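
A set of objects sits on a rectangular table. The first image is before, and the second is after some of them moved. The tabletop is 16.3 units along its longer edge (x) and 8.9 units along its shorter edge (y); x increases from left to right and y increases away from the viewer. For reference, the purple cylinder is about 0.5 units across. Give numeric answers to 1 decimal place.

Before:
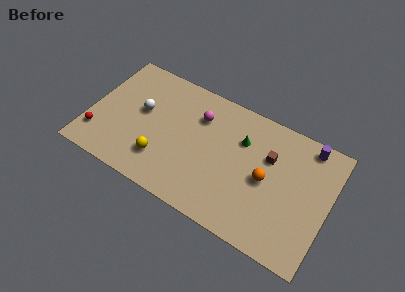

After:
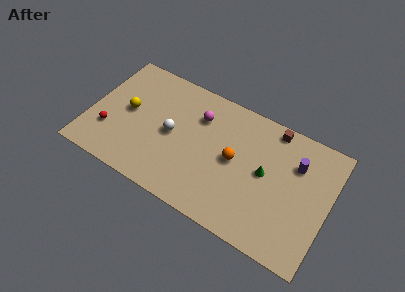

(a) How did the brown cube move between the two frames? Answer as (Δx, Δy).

(0.0, 2.1)

The brown cube was at about (12.1, 5.9) and moved to about (12.1, 8.0).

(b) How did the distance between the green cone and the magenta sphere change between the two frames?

+2.1

The distance was about 3.0 in the first image and 5.1 in the second, so they moved 2.1 units further apart.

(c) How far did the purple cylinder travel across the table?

1.7

The purple cylinder moved from about (14.5, 7.9) to (13.9, 6.3), a distance of √(0.6² + 1.6²) ≈ 1.7.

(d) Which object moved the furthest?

the yellow sphere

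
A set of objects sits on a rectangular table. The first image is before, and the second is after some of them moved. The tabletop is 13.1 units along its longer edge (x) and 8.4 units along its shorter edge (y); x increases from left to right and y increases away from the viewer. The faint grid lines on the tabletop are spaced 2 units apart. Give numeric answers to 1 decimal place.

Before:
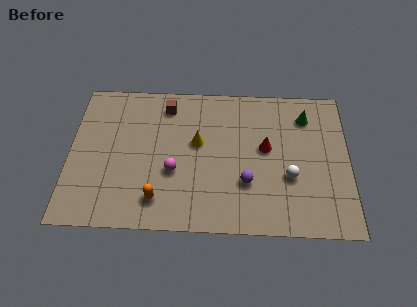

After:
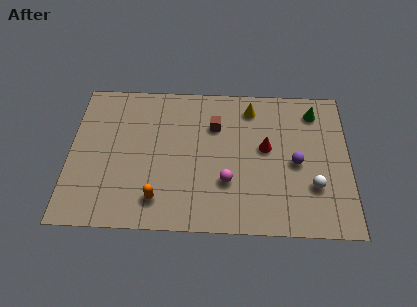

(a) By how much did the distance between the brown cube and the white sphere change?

-1.3

They were about 7.0 units apart before and 5.7 after — 1.3 units closer together.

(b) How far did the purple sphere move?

2.6

The purple sphere was near (8.3, 2.7) before and (10.6, 3.9) after, so it travelled √(2.3² + 1.2²) ≈ 2.6 units.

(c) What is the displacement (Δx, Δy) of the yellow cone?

(2.5, 2.1)

From the two frames, the yellow cone sits at roughly (6.0, 4.9) before and (8.5, 7.0) after.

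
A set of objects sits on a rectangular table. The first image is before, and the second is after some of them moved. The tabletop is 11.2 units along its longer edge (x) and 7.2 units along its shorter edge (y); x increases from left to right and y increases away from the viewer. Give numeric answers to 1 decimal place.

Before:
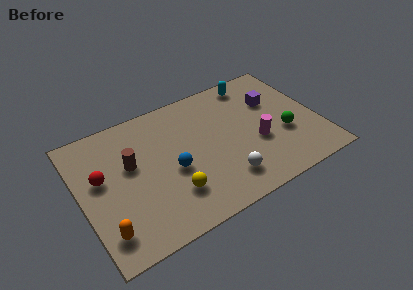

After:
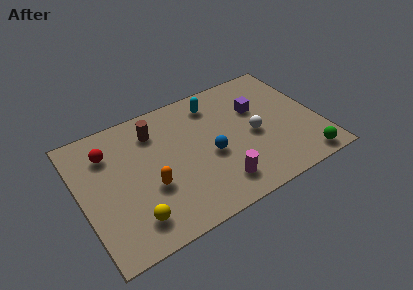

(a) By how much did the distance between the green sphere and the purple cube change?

+2.1

Before: roughly 2.1 units apart; after: 4.2. That's 2.1 units further apart.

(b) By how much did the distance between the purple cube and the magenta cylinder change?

+1.8

The distance was about 2.3 in the first image and 4.1 in the second, so they moved 1.8 units further apart.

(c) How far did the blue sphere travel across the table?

1.8

The blue sphere was near (4.2, 3.1) before and (6.0, 3.1) after, so it travelled √(1.8² + 0.0²) ≈ 1.8 units.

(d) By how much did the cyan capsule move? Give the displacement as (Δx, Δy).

(-2.0, -0.4)

The cyan capsule was at about (8.6, 6.3) and moved to about (6.6, 5.9).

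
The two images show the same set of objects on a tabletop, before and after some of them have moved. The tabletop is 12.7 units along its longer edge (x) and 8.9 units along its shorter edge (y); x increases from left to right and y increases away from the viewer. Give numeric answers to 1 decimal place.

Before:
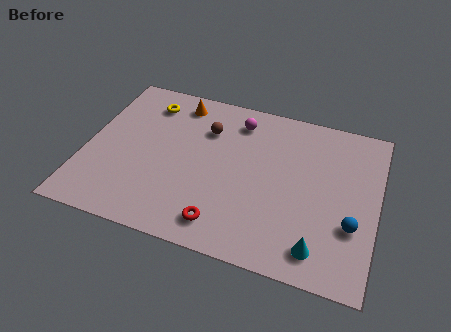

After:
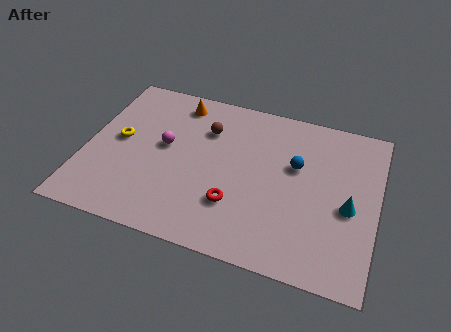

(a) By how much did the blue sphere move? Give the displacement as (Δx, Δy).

(-2.6, 2.5)

From the two frames, the blue sphere sits at roughly (11.7, 3.0) before and (9.1, 5.5) after.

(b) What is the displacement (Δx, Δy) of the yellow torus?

(-1.0, -2.5)

From the two frames, the yellow torus sits at roughly (2.4, 7.2) before and (1.4, 4.7) after.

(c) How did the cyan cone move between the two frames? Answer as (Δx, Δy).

(1.1, 2.5)

From the two frames, the cyan cone sits at roughly (10.4, 1.4) before and (11.5, 3.9) after.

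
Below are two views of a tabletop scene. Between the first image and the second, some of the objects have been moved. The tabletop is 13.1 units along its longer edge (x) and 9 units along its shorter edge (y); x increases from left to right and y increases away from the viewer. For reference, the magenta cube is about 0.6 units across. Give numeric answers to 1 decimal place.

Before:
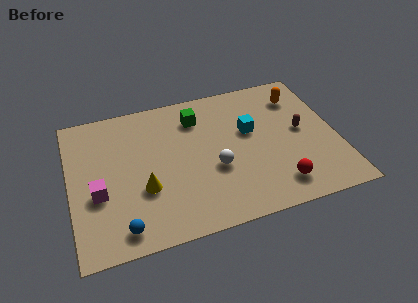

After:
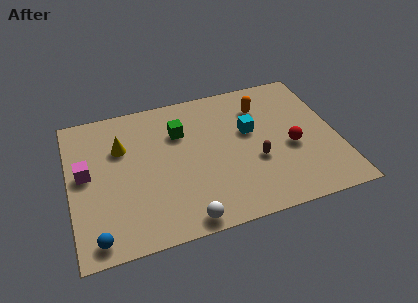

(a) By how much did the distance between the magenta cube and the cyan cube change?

+0.3

Before: roughly 7.8 units apart; after: 8.1. That's 0.3 units further apart.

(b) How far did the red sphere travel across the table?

2.4

From (9.9, 1.6) to (10.8, 3.8), the red sphere covered √(0.9² + 2.2²) ≈ 2.4 units.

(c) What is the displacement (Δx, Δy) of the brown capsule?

(-2.4, -1.3)

The brown capsule was at about (11.4, 4.7) and moved to about (9.0, 3.4).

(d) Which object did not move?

the cyan cube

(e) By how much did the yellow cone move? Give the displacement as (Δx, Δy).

(-0.9, 2.9)

The yellow cone started near (3.5, 3.2) and ended near (2.6, 6.1).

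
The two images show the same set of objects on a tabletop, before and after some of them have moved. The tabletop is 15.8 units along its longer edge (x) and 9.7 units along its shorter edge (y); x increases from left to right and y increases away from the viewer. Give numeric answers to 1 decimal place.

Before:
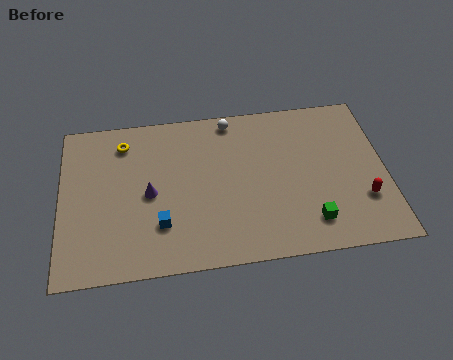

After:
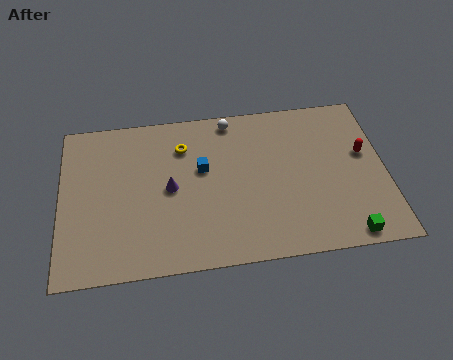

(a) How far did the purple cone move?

1.0

The purple cone moved from about (4.3, 4.6) to (5.3, 4.8), a distance of √(1.0² + 0.2²) ≈ 1.0.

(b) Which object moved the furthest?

the blue cube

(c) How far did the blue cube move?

3.7

From (4.8, 2.7) to (6.9, 5.8), the blue cube covered √(2.1² + 3.1²) ≈ 3.7 units.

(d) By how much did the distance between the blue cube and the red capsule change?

-1.9

The distance was about 9.8 in the first image and 7.9 in the second, so they moved 1.9 units closer together.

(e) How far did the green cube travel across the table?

2.0

The green cube moved from about (12.0, 1.9) to (13.7, 0.9), a distance of √(1.7² + 1.0²) ≈ 2.0.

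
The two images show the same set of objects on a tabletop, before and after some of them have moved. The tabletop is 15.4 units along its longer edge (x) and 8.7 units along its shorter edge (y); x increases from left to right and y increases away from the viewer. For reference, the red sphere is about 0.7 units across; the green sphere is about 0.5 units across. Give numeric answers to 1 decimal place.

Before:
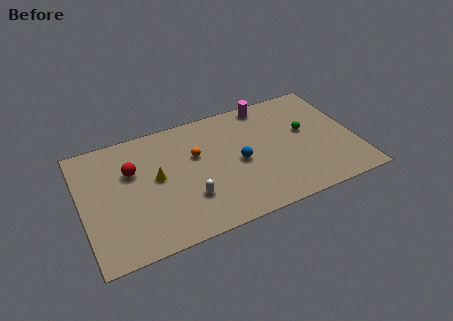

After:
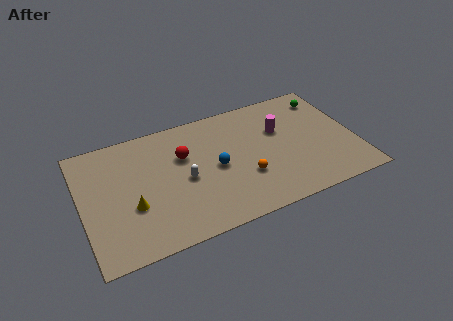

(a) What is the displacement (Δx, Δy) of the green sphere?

(1.5, 2.1)

From the two frames, the green sphere sits at roughly (12.7, 5.0) before and (14.2, 7.1) after.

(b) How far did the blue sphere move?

1.3

The blue sphere moved from about (8.8, 4.1) to (7.5, 4.2), a distance of √(1.3² + 0.1²) ≈ 1.3.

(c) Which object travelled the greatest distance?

the orange sphere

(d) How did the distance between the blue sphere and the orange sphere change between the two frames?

-0.7

They were about 2.7 units apart before and 2.0 after — 0.7 units closer together.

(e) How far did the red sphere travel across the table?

2.9

The red sphere moved from about (2.9, 5.7) to (5.8, 5.7), a distance of √(2.9² + 0.0²) ≈ 2.9.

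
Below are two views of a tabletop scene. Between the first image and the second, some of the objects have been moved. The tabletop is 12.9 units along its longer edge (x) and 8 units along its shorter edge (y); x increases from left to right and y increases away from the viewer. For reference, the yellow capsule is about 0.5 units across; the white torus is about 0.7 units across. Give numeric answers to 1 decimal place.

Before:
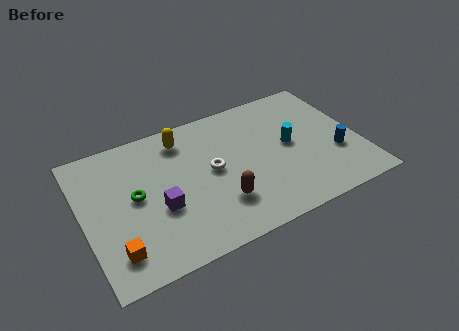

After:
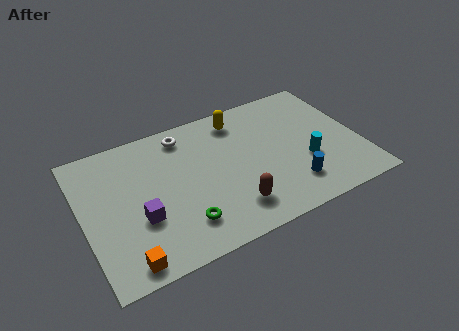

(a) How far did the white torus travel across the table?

2.8

The white torus moved from about (6.0, 4.2) to (5.0, 6.8), a distance of √(1.0² + 2.6²) ≈ 2.8.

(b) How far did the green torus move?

3.1

From (2.4, 4.2) to (4.3, 1.8), the green torus covered √(1.9² + 2.4²) ≈ 3.1 units.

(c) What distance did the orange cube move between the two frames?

0.8

The orange cube was near (1.2, 1.6) before and (1.6, 0.9) after, so it travelled √(0.4² + 0.7²) ≈ 0.8 units.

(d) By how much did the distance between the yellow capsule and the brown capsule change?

+0.5

The distance was about 4.6 in the first image and 5.1 in the second, so they moved 0.5 units further apart.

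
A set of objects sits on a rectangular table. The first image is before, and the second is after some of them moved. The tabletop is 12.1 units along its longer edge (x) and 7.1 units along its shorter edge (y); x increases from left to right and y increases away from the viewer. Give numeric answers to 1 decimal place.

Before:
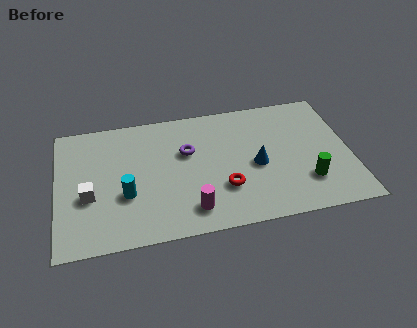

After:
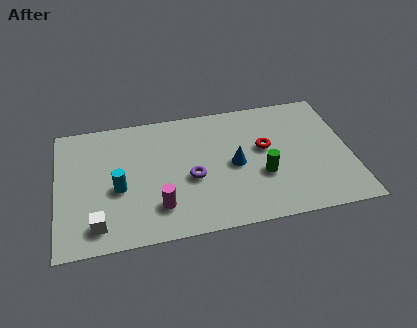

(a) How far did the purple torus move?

1.5

The purple torus was near (5.4, 4.5) before and (5.5, 3.0) after, so it travelled √(0.1² + 1.5²) ≈ 1.5 units.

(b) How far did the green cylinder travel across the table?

1.9

The green cylinder moved from about (10.2, 1.9) to (8.4, 2.6), a distance of √(1.8² + 0.7²) ≈ 1.9.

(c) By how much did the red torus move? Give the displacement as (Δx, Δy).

(1.8, 1.9)

The red torus was at about (6.8, 2.2) and moved to about (8.6, 4.1).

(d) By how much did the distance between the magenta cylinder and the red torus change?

+3.4

Before: roughly 1.7 units apart; after: 5.1. That's 3.4 units further apart.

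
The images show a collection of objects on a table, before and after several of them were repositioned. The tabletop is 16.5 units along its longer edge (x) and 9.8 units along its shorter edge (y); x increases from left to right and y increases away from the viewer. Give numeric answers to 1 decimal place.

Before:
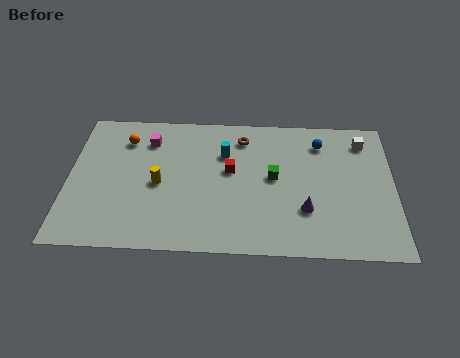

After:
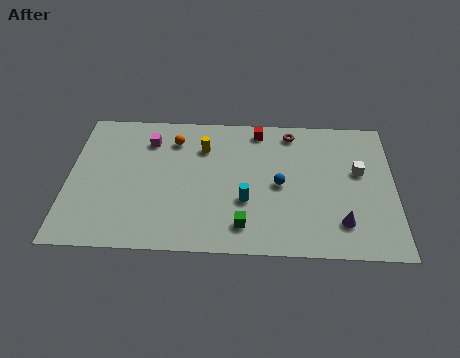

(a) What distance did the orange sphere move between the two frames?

2.5

The orange sphere was near (2.8, 7.6) before and (5.3, 7.7) after, so it travelled √(2.5² + 0.1²) ≈ 2.5 units.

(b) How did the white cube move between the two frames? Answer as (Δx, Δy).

(-0.3, -2.2)

The white cube started near (15.0, 8.0) and ended near (14.7, 5.8).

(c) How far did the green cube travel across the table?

3.7

The green cube was near (10.4, 5.2) before and (8.9, 1.8) after, so it travelled √(1.5² + 3.4²) ≈ 3.7 units.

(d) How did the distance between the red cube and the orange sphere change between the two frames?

-1.4

The distance was about 5.8 in the first image and 4.4 in the second, so they moved 1.4 units closer together.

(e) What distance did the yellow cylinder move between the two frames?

3.5

From (4.6, 4.5) to (6.8, 7.2), the yellow cylinder covered √(2.2² + 2.7²) ≈ 3.5 units.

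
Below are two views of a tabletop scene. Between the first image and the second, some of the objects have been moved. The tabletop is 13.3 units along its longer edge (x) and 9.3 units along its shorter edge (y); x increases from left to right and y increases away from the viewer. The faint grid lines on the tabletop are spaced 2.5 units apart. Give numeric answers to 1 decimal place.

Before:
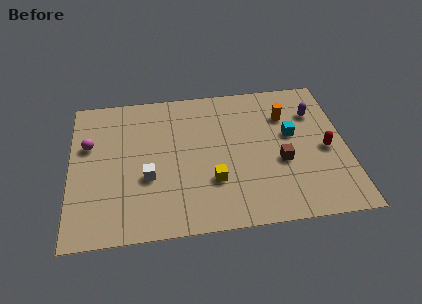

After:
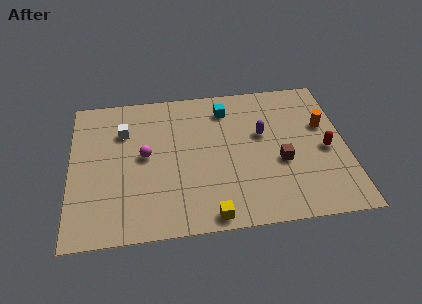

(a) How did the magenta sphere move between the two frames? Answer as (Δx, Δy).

(2.7, -1.0)

The magenta sphere was at about (0.9, 5.9) and moved to about (3.6, 4.9).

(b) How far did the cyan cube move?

3.7

The cyan cube was near (10.7, 5.4) before and (7.6, 7.5) after, so it travelled √(3.1² + 2.1²) ≈ 3.7 units.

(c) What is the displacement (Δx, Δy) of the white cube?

(-1.1, 3.1)

From the two frames, the white cube sits at roughly (3.7, 3.5) before and (2.6, 6.6) after.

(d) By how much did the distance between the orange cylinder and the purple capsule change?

+1.6

They were about 1.4 units apart before and 3.0 after — 1.6 units further apart.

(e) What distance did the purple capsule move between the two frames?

2.8

The purple capsule was near (11.9, 6.7) before and (9.3, 5.6) after, so it travelled √(2.6² + 1.1²) ≈ 2.8 units.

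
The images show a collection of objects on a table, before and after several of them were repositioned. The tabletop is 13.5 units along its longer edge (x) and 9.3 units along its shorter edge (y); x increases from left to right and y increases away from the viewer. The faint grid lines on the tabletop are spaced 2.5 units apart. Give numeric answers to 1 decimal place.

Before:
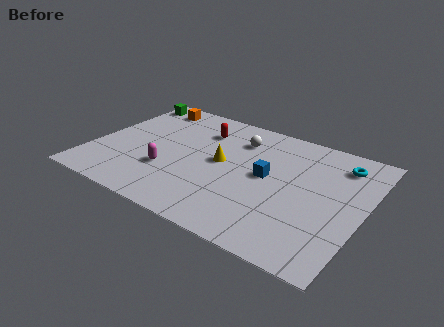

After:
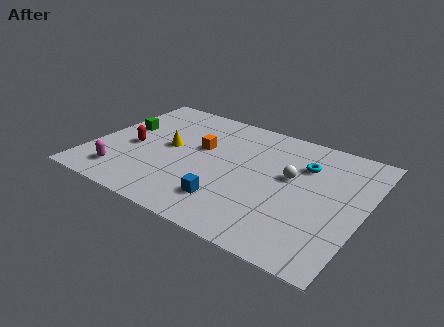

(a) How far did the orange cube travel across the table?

4.0

The orange cube moved from about (2.0, 8.0) to (5.2, 5.6), a distance of √(3.2² + 2.4²) ≈ 4.0.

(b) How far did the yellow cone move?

2.7

From (6.4, 4.9) to (3.7, 4.9), the yellow cone covered √(2.7² + 0.0²) ≈ 2.7 units.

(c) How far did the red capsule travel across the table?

4.2

The red capsule was near (5.0, 7.0) before and (2.0, 4.1) after, so it travelled √(3.0² + 2.9²) ≈ 4.2 units.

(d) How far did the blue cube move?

3.2

The blue cube was near (8.7, 4.9) before and (7.2, 2.1) after, so it travelled √(1.5² + 2.8²) ≈ 3.2 units.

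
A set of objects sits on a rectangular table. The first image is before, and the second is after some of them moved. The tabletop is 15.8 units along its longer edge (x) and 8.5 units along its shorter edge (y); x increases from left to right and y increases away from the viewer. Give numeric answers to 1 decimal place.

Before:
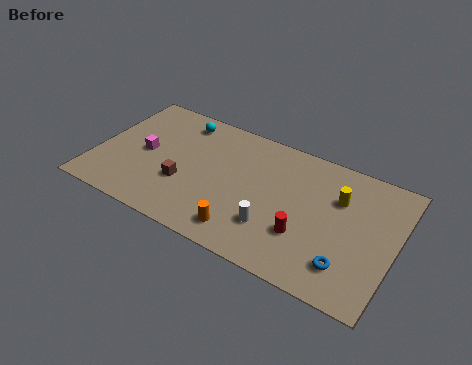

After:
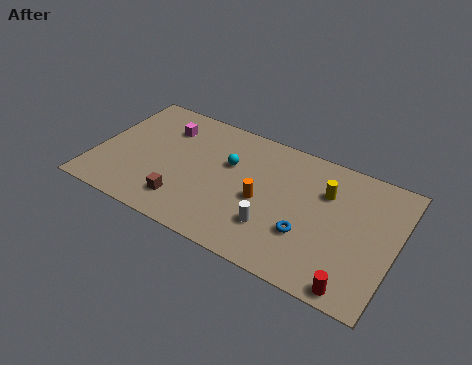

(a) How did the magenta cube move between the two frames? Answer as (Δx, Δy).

(0.8, 2.2)

The magenta cube started near (2.5, 4.2) and ended near (3.3, 6.4).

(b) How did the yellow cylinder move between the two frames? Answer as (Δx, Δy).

(-0.7, 0.1)

The yellow cylinder was at about (12.7, 5.8) and moved to about (12.0, 5.9).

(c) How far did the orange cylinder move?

2.5

The orange cylinder moved from about (8.3, 1.4) to (8.9, 3.8), a distance of √(0.6² + 2.4²) ≈ 2.5.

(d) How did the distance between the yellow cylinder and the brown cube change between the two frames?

-0.3

They were about 8.4 units apart before and 8.1 after — 0.3 units closer together.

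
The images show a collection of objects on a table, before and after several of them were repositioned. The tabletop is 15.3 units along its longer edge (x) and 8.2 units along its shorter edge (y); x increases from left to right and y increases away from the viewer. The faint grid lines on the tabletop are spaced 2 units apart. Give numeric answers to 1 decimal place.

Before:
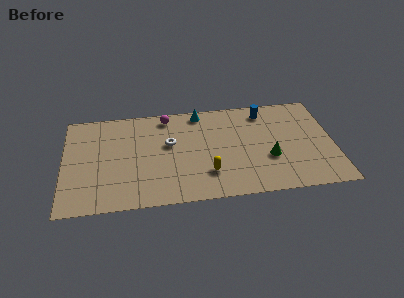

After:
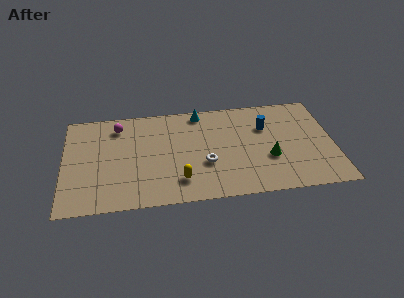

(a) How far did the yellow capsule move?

1.6

From (8.1, 2.2) to (6.5, 1.8), the yellow capsule covered √(1.6² + 0.4²) ≈ 1.6 units.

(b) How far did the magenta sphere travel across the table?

2.8

The magenta sphere moved from about (5.9, 7.2) to (3.1, 6.7), a distance of √(2.8² + 0.5²) ≈ 2.8.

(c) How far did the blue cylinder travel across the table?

1.3

The blue cylinder was near (11.5, 6.9) before and (11.5, 5.6) after, so it travelled √(0.0² + 1.3²) ≈ 1.3 units.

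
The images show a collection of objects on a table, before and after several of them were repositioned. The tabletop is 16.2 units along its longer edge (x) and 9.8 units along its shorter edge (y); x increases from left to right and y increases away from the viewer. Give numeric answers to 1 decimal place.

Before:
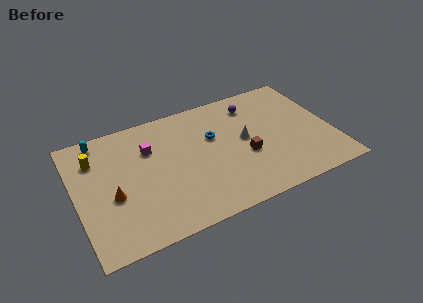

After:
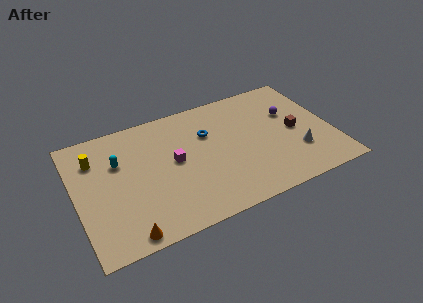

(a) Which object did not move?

the yellow cylinder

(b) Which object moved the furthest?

the white cone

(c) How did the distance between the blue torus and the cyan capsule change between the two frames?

-1.7

Before: roughly 7.4 units apart; after: 5.7. That's 1.7 units closer together.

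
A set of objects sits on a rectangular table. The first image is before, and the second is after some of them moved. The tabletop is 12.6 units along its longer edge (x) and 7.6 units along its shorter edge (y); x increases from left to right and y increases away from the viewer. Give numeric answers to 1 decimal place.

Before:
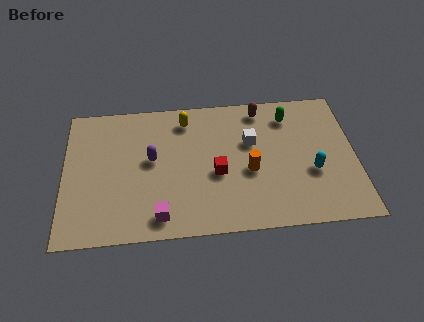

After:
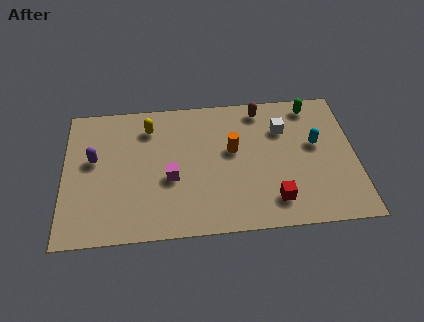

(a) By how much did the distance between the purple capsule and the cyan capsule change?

+2.6

The distance was about 7.0 in the first image and 9.6 in the second, so they moved 2.6 units further apart.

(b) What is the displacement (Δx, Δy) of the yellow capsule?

(-1.6, -0.3)

The yellow capsule was at about (5.3, 6.3) and moved to about (3.7, 6.0).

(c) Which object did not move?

the brown capsule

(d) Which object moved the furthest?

the red cube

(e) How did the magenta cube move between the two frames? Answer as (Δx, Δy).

(0.5, 2.0)

From the two frames, the magenta cube sits at roughly (4.1, 1.1) before and (4.6, 3.1) after.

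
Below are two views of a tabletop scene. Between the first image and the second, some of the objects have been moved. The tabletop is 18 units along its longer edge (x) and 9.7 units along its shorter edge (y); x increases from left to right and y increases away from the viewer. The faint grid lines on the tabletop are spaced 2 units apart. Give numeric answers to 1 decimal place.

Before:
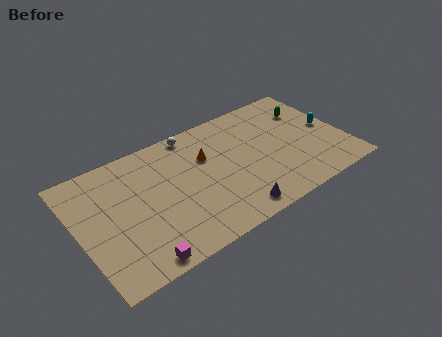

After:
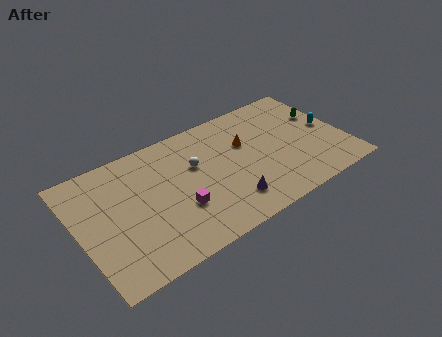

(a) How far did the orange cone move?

2.7

The orange cone was near (8.8, 6.4) before and (11.5, 6.2) after, so it travelled √(2.7² + 0.2²) ≈ 2.7 units.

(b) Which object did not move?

the cyan capsule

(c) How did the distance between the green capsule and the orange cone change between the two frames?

-1.9

Before: roughly 7.3 units apart; after: 5.4. That's 1.9 units closer together.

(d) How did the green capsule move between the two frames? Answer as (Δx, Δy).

(0.8, -0.8)

The green capsule was at about (16.1, 7.0) and moved to about (16.9, 6.2).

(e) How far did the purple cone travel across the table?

0.9

From (9.7, 1.2) to (9.6, 2.1), the purple cone covered √(0.1² + 0.9²) ≈ 0.9 units.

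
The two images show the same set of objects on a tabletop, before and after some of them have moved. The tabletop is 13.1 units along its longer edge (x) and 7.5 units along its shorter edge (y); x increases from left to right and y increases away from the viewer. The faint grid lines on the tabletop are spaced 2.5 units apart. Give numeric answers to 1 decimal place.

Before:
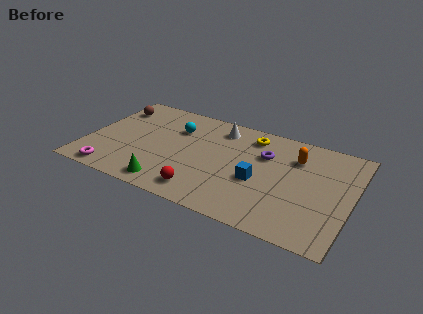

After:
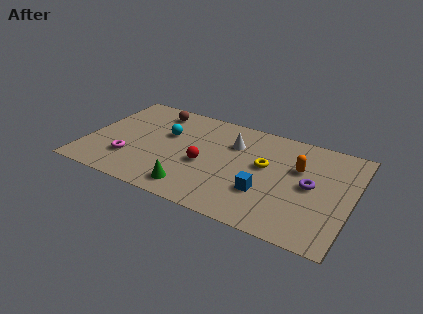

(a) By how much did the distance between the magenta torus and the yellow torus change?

-1.4

Before: roughly 8.3 units apart; after: 6.9. That's 1.4 units closer together.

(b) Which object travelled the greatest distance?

the purple torus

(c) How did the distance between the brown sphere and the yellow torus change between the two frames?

-0.9

Before: roughly 7.0 units apart; after: 6.1. That's 0.9 units closer together.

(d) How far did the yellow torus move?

2.1

The yellow torus was near (7.9, 6.2) before and (8.8, 4.3) after, so it travelled √(0.9² + 1.9²) ≈ 2.1 units.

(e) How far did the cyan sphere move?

0.7

The cyan sphere moved from about (4.2, 5.3) to (3.8, 4.7), a distance of √(0.4² + 0.6²) ≈ 0.7.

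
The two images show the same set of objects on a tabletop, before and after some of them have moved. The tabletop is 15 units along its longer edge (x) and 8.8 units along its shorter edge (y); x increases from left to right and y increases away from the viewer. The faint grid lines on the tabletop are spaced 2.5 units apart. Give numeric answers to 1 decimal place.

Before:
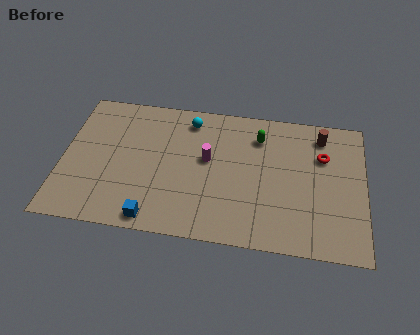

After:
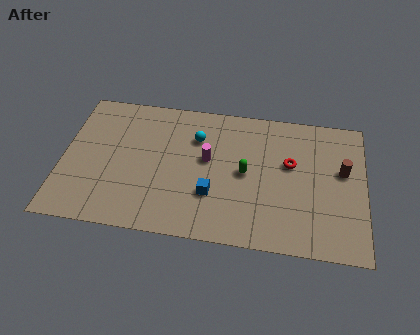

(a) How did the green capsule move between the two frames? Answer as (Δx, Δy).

(-0.6, -2.4)

From the two frames, the green capsule sits at roughly (9.7, 6.8) before and (9.1, 4.4) after.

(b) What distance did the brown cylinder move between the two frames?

2.4

From (12.8, 7.3) to (13.9, 5.2), the brown cylinder covered √(1.1² + 2.1²) ≈ 2.4 units.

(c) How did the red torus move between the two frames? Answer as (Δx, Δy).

(-1.6, -0.7)

The red torus started near (12.9, 6.0) and ended near (11.3, 5.3).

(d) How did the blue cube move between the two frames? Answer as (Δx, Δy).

(2.8, 1.9)

The blue cube started near (4.7, 0.9) and ended near (7.5, 2.8).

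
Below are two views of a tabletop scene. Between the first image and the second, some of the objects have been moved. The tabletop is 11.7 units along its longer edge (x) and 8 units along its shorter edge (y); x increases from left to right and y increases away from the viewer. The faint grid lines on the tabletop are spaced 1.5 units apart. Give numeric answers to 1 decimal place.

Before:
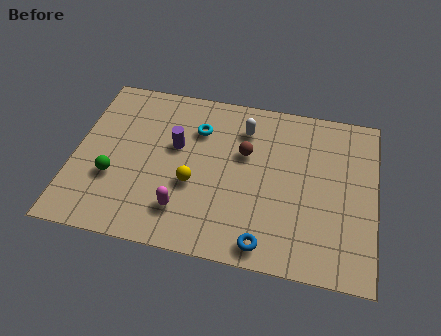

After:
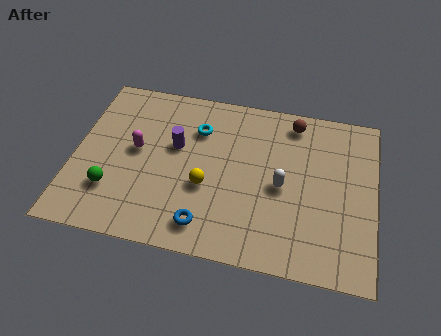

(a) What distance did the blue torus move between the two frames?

2.3

The blue torus was near (7.6, 0.9) before and (5.3, 1.3) after, so it travelled √(2.3² + 0.4²) ≈ 2.3 units.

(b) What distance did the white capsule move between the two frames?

3.0

The white capsule moved from about (6.5, 6.2) to (8.1, 3.7), a distance of √(1.6² + 2.5²) ≈ 3.0.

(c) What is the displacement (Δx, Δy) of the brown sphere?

(1.8, 1.9)

The brown sphere started near (6.6, 5.0) and ended near (8.4, 6.9).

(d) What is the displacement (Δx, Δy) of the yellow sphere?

(0.5, 0.0)

From the two frames, the yellow sphere sits at roughly (4.7, 3.1) before and (5.2, 3.1) after.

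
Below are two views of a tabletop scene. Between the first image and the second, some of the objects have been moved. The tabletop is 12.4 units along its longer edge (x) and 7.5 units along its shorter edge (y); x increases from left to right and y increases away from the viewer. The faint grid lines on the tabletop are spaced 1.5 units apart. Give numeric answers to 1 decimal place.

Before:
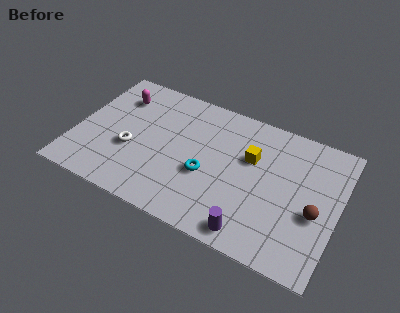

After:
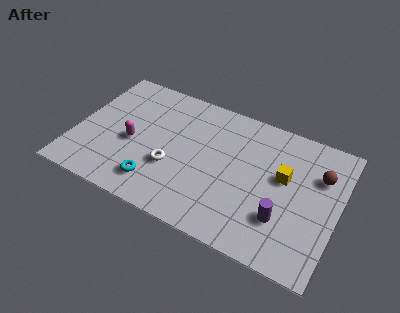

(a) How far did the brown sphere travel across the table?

2.1

The brown sphere moved from about (11.4, 3.1) to (11.4, 5.2), a distance of √(0.0² + 2.1²) ≈ 2.1.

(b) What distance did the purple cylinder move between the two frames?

1.8

The purple cylinder was near (8.7, 0.9) before and (10.0, 2.2) after, so it travelled √(1.3² + 1.3²) ≈ 1.8 units.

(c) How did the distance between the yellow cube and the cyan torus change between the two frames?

+3.8

They were about 2.6 units apart before and 6.4 after — 3.8 units further apart.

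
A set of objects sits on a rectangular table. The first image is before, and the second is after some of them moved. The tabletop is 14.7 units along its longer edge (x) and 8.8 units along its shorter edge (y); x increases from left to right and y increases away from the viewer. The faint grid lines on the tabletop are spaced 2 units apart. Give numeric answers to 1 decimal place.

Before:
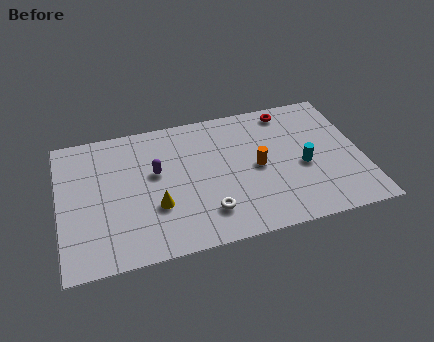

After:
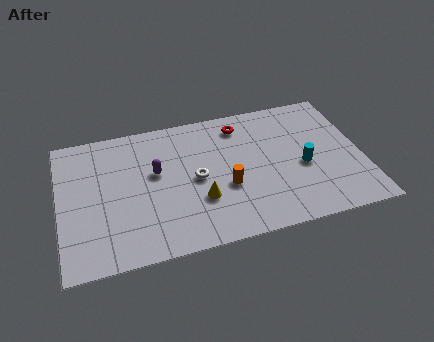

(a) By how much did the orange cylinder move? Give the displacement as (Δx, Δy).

(-1.6, -0.9)

The orange cylinder started near (9.6, 4.3) and ended near (8.0, 3.4).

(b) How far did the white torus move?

2.3

The white torus was near (7.0, 2.0) before and (6.6, 4.3) after, so it travelled √(0.4² + 2.3²) ≈ 2.3 units.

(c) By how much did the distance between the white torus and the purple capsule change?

-1.8

They were about 3.9 units apart before and 2.1 after — 1.8 units closer together.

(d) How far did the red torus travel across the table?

2.4

From (11.4, 7.7) to (9.0, 7.3), the red torus covered √(2.4² + 0.4²) ≈ 2.4 units.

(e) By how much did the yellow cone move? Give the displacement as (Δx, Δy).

(2.1, -0.1)

The yellow cone was at about (4.6, 3.0) and moved to about (6.7, 2.9).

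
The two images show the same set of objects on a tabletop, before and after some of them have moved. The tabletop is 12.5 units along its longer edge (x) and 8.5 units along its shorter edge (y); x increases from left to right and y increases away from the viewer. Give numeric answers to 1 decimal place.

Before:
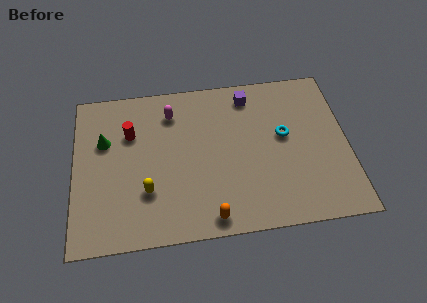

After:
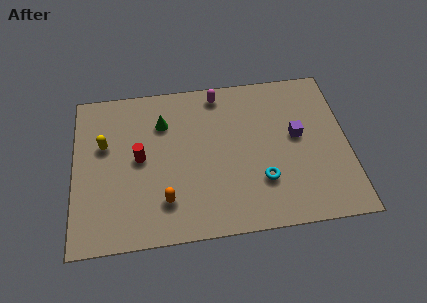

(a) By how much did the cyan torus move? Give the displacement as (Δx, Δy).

(-1.1, -2.3)

From the two frames, the cyan torus sits at roughly (9.6, 4.8) before and (8.5, 2.5) after.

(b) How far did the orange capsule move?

2.3

The orange capsule moved from about (6.1, 0.9) to (4.1, 2.0), a distance of √(2.0² + 1.1²) ≈ 2.3.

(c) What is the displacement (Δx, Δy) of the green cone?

(2.7, 0.7)

The green cone was at about (1.4, 5.5) and moved to about (4.1, 6.2).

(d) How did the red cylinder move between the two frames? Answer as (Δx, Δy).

(0.4, -1.4)

From the two frames, the red cylinder sits at roughly (2.6, 5.8) before and (3.0, 4.4) after.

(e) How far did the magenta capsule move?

2.3

The magenta capsule moved from about (4.5, 6.7) to (6.7, 7.5), a distance of √(2.2² + 0.8²) ≈ 2.3.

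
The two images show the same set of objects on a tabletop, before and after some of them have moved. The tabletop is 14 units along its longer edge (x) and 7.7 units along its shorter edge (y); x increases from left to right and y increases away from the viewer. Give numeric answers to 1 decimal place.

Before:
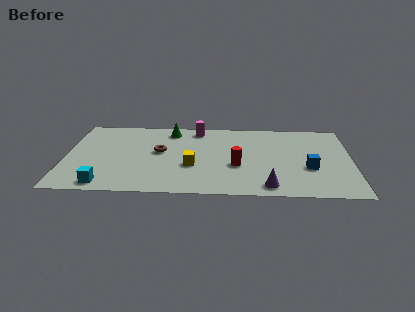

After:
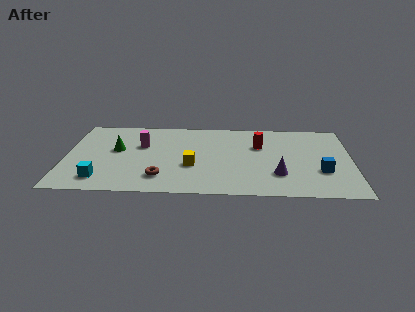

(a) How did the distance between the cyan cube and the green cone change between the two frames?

-3.3

The distance was about 6.4 in the first image and 3.1 in the second, so they moved 3.3 units closer together.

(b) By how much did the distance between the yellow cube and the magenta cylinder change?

-0.6

They were about 3.8 units apart before and 3.2 after — 0.6 units closer together.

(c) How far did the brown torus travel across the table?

2.6

The brown torus was near (4.6, 4.3) before and (4.7, 1.7) after, so it travelled √(0.1² + 2.6²) ≈ 2.6 units.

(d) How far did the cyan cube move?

0.5

The cyan cube moved from about (2.0, 0.9) to (1.8, 1.4), a distance of √(0.2² + 0.5²) ≈ 0.5.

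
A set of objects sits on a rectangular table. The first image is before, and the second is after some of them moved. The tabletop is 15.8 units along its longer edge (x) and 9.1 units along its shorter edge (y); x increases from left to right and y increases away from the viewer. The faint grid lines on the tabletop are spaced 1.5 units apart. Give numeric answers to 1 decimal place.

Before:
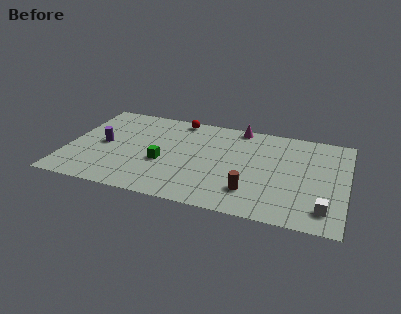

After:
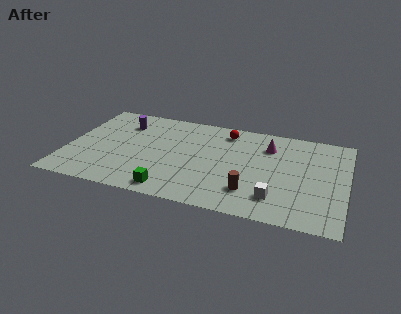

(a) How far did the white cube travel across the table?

2.7

The white cube was near (14.7, 1.7) before and (12.0, 2.0) after, so it travelled √(2.7² + 0.3²) ≈ 2.7 units.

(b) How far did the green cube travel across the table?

2.6

From (5.5, 3.6) to (6.2, 1.1), the green cube covered √(0.7² + 2.5²) ≈ 2.6 units.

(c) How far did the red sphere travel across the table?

2.9

From (6.0, 8.2) to (8.8, 7.6), the red sphere covered √(2.8² + 0.6²) ≈ 2.9 units.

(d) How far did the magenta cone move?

2.3

The magenta cone was near (9.5, 8.3) before and (11.3, 6.8) after, so it travelled √(1.8² + 1.5²) ≈ 2.3 units.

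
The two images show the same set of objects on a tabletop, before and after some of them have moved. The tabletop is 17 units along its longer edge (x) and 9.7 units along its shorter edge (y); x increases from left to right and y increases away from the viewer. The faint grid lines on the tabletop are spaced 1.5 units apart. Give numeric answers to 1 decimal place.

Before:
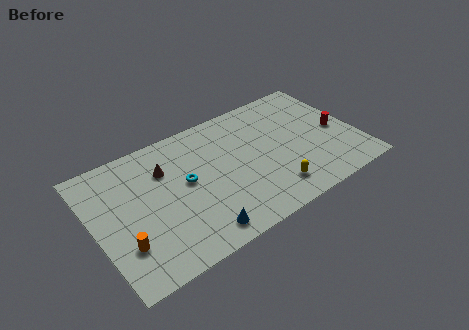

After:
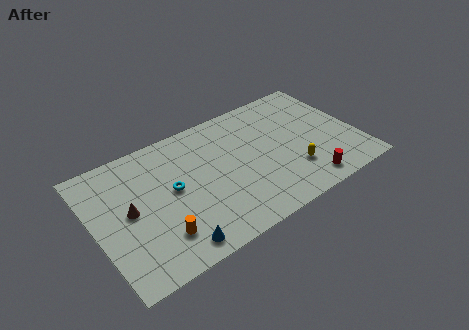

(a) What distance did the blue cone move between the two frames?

1.6

The blue cone moved from about (6.0, 1.3) to (4.4, 1.2), a distance of √(1.6² + 0.1²) ≈ 1.6.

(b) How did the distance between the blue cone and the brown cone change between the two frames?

-1.3

Before: roughly 5.7 units apart; after: 4.4. That's 1.3 units closer together.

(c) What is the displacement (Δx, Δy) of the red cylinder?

(-2.7, -3.2)

From the two frames, the red cylinder sits at roughly (15.8, 4.5) before and (13.1, 1.3) after.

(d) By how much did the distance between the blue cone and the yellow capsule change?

+3.2

The distance was about 5.0 in the first image and 8.2 in the second, so they moved 3.2 units further apart.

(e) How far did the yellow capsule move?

1.7

From (11.0, 1.9) to (12.5, 2.7), the yellow capsule covered √(1.5² + 0.8²) ≈ 1.7 units.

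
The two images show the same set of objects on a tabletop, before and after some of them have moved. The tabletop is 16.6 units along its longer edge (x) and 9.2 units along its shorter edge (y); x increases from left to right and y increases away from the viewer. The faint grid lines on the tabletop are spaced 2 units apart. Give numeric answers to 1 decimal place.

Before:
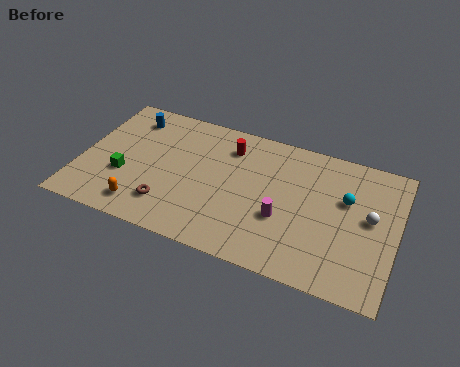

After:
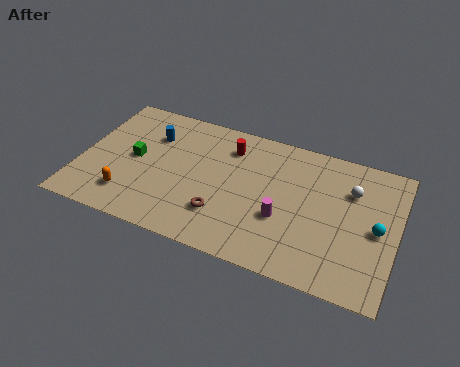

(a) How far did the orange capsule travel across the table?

0.9

The orange capsule moved from about (3.6, 1.5) to (2.8, 2.0), a distance of √(0.8² + 0.5²) ≈ 0.9.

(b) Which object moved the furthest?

the brown torus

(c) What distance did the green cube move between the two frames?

1.5

The green cube was near (2.4, 3.3) before and (2.8, 4.7) after, so it travelled √(0.4² + 1.4²) ≈ 1.5 units.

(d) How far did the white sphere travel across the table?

1.9

The white sphere was near (15.2, 5.0) before and (14.1, 6.5) after, so it travelled √(1.1² + 1.5²) ≈ 1.9 units.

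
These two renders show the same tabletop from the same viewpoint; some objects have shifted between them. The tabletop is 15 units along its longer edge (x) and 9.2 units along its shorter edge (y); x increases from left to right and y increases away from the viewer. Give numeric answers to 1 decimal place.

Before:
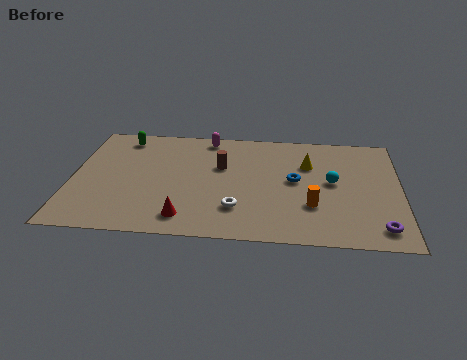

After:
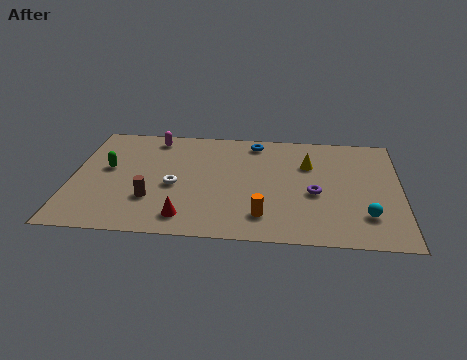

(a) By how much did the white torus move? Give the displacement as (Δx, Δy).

(-2.9, 1.6)

The white torus started near (7.6, 2.4) and ended near (4.7, 4.0).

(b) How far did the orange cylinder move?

2.4

The orange cylinder moved from about (11.0, 2.9) to (8.8, 1.9), a distance of √(2.2² + 1.0²) ≈ 2.4.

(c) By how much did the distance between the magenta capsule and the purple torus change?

-1.9

The distance was about 10.4 in the first image and 8.5 in the second, so they moved 1.9 units closer together.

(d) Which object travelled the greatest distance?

the brown cylinder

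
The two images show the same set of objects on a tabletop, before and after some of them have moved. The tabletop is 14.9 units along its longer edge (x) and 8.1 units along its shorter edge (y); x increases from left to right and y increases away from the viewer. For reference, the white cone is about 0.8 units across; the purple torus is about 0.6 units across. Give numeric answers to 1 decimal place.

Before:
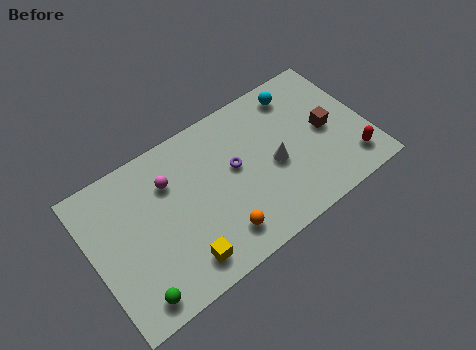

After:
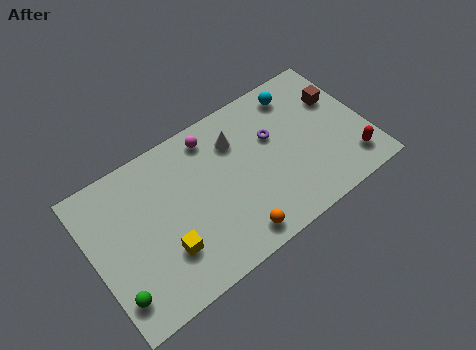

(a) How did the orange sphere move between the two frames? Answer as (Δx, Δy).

(0.7, -0.5)

From the two frames, the orange sphere sits at roughly (6.4, 1.6) before and (7.1, 1.1) after.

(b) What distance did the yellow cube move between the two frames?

1.2

The yellow cube was near (4.3, 1.4) before and (3.6, 2.4) after, so it travelled √(0.7² + 1.0²) ≈ 1.2 units.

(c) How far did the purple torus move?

2.3

The purple torus was near (7.8, 4.6) before and (10.0, 5.1) after, so it travelled √(2.2² + 0.5²) ≈ 2.3 units.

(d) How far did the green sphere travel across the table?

1.1

The green sphere was near (1.7, 1.1) before and (0.8, 1.7) after, so it travelled √(0.9² + 0.6²) ≈ 1.1 units.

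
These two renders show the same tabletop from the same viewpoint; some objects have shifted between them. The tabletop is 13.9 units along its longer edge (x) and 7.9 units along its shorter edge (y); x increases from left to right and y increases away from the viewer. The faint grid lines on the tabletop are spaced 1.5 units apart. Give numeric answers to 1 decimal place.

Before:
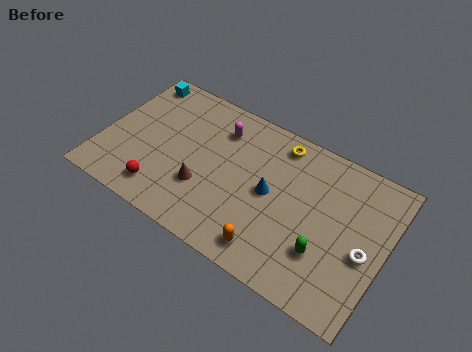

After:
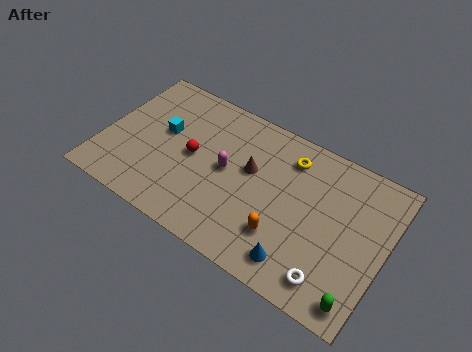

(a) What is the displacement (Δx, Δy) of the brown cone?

(2.0, 2.1)

The brown cone started near (5.2, 2.6) and ended near (7.2, 4.7).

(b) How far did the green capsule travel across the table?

2.4

The green capsule moved from about (11.2, 2.4) to (13.1, 1.0), a distance of √(1.9² + 1.4²) ≈ 2.4.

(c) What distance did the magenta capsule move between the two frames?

2.1

The magenta capsule moved from about (5.4, 6.1) to (6.1, 4.1), a distance of √(0.7² + 2.0²) ≈ 2.1.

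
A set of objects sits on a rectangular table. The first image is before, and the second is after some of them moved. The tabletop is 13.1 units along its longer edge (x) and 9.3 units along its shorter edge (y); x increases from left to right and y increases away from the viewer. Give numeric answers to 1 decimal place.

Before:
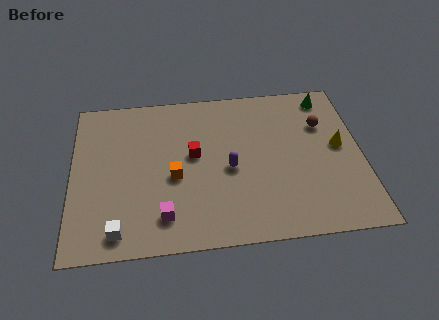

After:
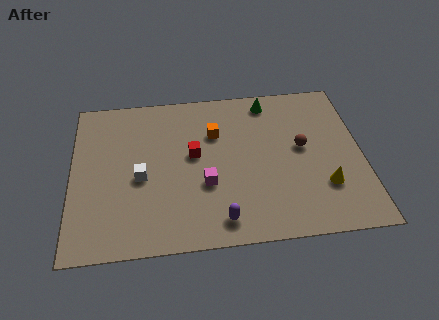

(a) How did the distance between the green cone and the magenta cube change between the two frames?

-4.3

Before: roughly 9.9 units apart; after: 5.6. That's 4.3 units closer together.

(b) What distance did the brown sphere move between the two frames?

1.6

The brown sphere was near (11.4, 6.4) before and (10.4, 5.1) after, so it travelled √(1.0² + 1.3²) ≈ 1.6 units.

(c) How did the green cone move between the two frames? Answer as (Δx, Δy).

(-2.7, 0.0)

From the two frames, the green cone sits at roughly (11.7, 8.1) before and (9.0, 8.1) after.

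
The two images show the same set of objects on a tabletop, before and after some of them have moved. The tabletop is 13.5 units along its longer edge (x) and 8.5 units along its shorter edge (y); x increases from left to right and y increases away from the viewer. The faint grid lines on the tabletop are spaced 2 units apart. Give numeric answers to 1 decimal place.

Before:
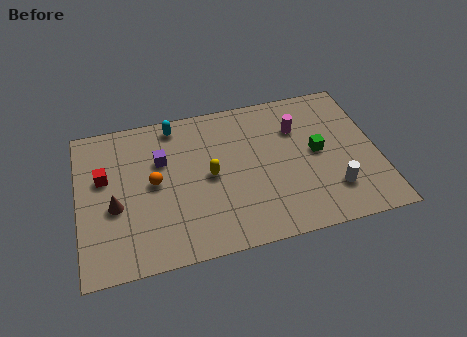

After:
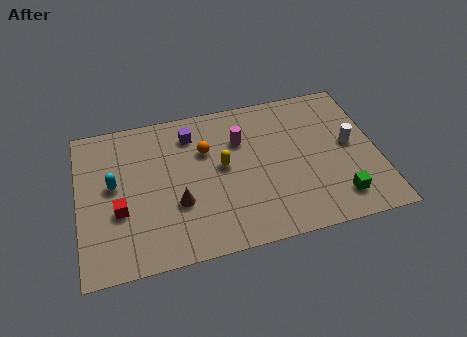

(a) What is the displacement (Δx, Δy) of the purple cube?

(1.4, 1.2)

The purple cube was at about (3.8, 5.6) and moved to about (5.2, 6.8).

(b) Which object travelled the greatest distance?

the cyan capsule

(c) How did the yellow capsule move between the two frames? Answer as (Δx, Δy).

(0.6, 0.4)

From the two frames, the yellow capsule sits at roughly (5.9, 4.2) before and (6.5, 4.6) after.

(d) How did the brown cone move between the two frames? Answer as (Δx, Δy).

(2.8, -0.5)

From the two frames, the brown cone sits at roughly (1.6, 3.5) before and (4.4, 3.0) after.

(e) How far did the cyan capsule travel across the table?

4.0

From (4.5, 7.5) to (1.6, 4.7), the cyan capsule covered √(2.9² + 2.8²) ≈ 4.0 units.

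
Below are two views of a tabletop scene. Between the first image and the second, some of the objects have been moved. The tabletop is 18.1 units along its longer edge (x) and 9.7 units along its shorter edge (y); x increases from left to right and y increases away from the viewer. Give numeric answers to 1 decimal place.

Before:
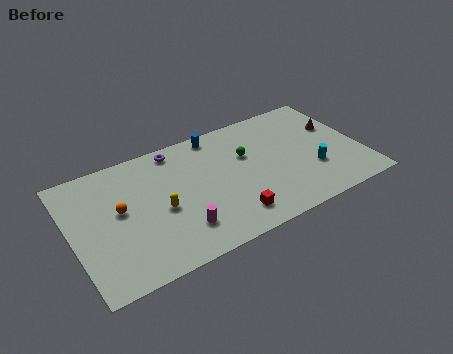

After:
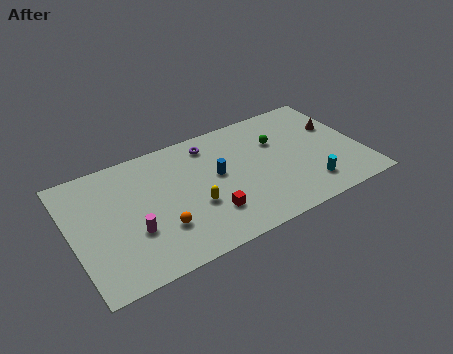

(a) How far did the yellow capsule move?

2.1

From (5.4, 4.3) to (7.4, 3.6), the yellow capsule covered √(2.0² + 0.7²) ≈ 2.1 units.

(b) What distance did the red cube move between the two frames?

1.4

From (9.4, 1.8) to (8.2, 2.6), the red cube covered √(1.2² + 0.8²) ≈ 1.4 units.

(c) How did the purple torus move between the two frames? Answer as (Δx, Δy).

(2.1, -0.5)

The purple torus was at about (6.9, 8.6) and moved to about (9.0, 8.1).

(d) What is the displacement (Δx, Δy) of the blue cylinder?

(-0.4, -3.3)

The blue cylinder was at about (9.5, 8.7) and moved to about (9.1, 5.4).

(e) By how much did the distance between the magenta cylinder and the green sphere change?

+3.8

Before: roughly 6.2 units apart; after: 10.0. That's 3.8 units further apart.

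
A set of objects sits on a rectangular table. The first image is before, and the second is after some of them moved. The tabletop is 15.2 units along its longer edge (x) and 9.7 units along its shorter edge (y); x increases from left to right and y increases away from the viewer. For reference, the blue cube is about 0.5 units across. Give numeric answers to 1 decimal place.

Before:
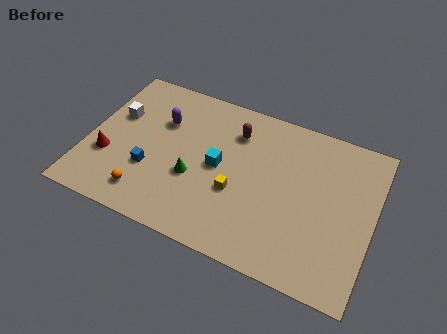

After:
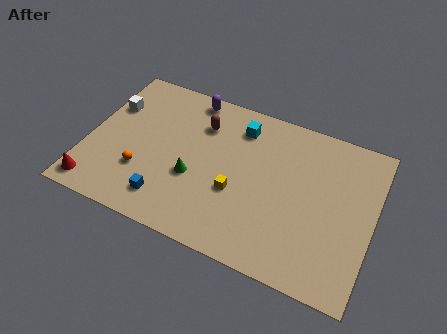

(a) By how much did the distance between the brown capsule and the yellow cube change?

+0.5

They were about 3.7 units apart before and 4.2 after — 0.5 units further apart.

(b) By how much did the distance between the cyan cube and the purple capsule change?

-0.8

They were about 3.7 units apart before and 2.9 after — 0.8 units closer together.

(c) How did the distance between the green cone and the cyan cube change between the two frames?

+2.9

The distance was about 1.7 in the first image and 4.6 in the second, so they moved 2.9 units further apart.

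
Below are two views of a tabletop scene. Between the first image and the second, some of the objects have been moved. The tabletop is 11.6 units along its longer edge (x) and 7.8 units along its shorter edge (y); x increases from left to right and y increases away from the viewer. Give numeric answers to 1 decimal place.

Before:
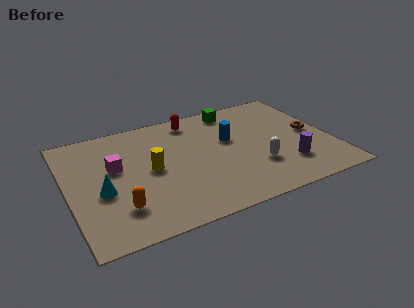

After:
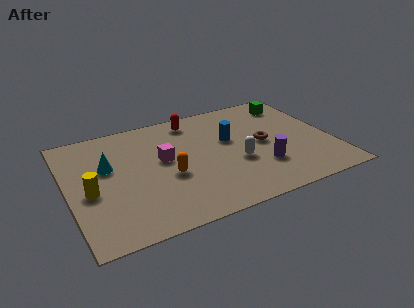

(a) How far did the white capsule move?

1.0

From (8.1, 2.4) to (7.3, 3.0), the white capsule covered √(0.8² + 0.6²) ≈ 1.0 units.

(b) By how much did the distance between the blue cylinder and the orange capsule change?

-2.6

Before: roughly 5.9 units apart; after: 3.3. That's 2.6 units closer together.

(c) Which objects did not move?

the red capsule and the blue cylinder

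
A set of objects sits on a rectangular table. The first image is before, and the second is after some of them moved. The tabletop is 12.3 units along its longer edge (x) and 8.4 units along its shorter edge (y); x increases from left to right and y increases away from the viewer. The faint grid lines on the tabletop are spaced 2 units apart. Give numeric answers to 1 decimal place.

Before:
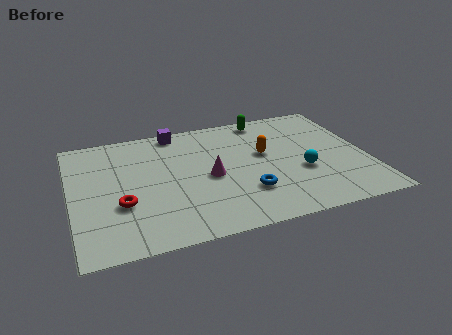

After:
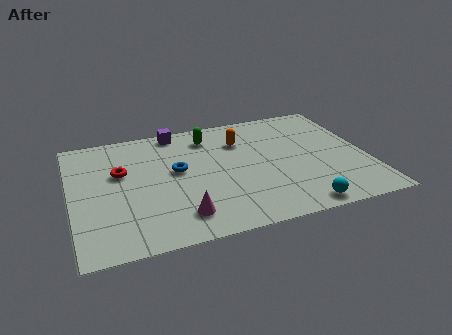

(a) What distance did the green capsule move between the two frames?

2.6

From (8.4, 7.5) to (5.9, 6.8), the green capsule covered √(2.5² + 0.7²) ≈ 2.6 units.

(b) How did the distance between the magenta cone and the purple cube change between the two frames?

+2.1

They were about 3.9 units apart before and 6.0 after — 2.1 units further apart.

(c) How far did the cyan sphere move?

2.4

From (9.5, 3.2) to (9.1, 0.8), the cyan sphere covered √(0.4² + 2.4²) ≈ 2.4 units.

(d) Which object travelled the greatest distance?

the blue torus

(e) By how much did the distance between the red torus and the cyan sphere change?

+0.8

The distance was about 7.5 in the first image and 8.3 in the second, so they moved 0.8 units further apart.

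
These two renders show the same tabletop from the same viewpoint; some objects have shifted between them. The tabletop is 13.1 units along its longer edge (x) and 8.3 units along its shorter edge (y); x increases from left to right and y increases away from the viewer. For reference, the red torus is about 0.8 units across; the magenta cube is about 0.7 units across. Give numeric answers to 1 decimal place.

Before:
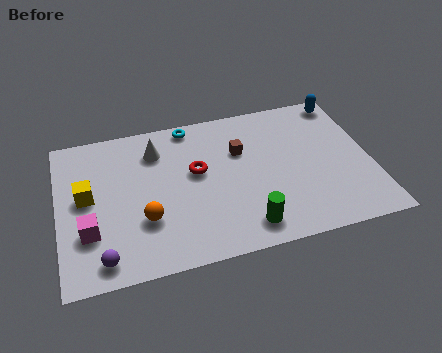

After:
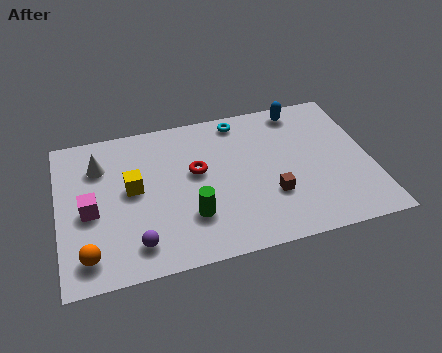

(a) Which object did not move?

the red torus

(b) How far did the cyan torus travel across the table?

2.1

The cyan torus moved from about (5.7, 7.5) to (7.8, 7.3), a distance of √(2.1² + 0.2²) ≈ 2.1.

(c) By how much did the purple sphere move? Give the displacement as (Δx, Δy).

(1.4, 0.4)

The purple sphere started near (1.7, 1.1) and ended near (3.1, 1.5).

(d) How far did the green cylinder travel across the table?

2.5

The green cylinder was near (7.6, 1.3) before and (5.4, 2.4) after, so it travelled √(2.2² + 1.1²) ≈ 2.5 units.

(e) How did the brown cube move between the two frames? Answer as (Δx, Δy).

(1.1, -2.8)

The brown cube started near (7.7, 5.5) and ended near (8.8, 2.7).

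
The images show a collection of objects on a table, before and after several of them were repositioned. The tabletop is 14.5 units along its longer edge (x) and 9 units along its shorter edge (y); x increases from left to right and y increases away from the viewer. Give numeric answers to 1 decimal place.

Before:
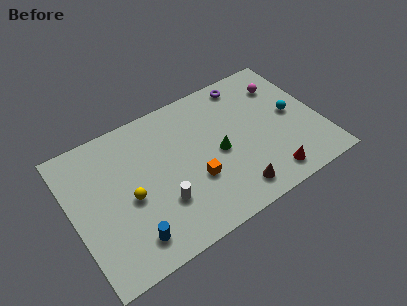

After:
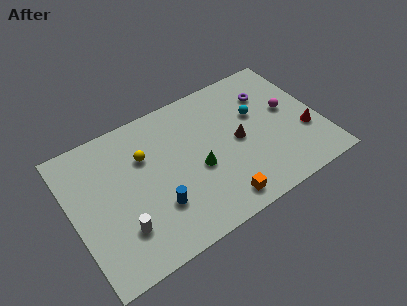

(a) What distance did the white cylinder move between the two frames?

2.4

The white cylinder was near (4.9, 2.8) before and (2.5, 2.4) after, so it travelled √(2.4² + 0.4²) ≈ 2.4 units.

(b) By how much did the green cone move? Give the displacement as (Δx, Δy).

(-1.3, -0.4)

From the two frames, the green cone sits at roughly (8.5, 4.2) before and (7.2, 3.8) after.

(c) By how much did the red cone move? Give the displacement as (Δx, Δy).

(2.5, 1.8)

The red cone was at about (11.0, 1.3) and moved to about (13.5, 3.1).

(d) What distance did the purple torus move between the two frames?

1.7

From (10.8, 7.9) to (11.9, 6.6), the purple torus covered √(1.1² + 1.3²) ≈ 1.7 units.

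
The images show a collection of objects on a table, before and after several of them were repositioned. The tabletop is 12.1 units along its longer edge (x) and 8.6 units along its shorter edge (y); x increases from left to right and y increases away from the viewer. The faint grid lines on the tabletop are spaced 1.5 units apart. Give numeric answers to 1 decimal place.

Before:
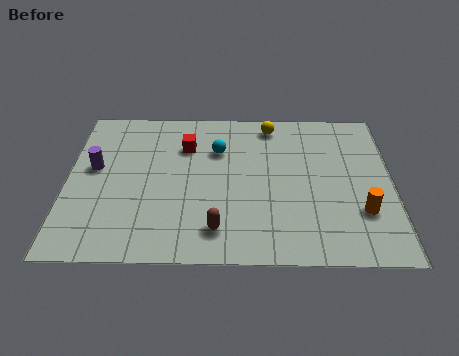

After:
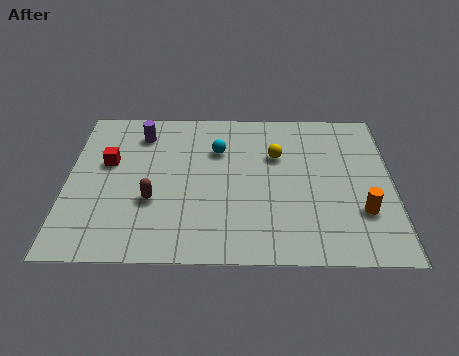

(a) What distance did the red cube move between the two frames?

3.1

The red cube moved from about (4.4, 6.2) to (1.5, 5.2), a distance of √(2.9² + 1.0²) ≈ 3.1.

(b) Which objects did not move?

the orange cylinder and the cyan sphere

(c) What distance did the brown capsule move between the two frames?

2.8

The brown capsule was near (5.6, 1.6) before and (3.2, 3.1) after, so it travelled √(2.4² + 1.5²) ≈ 2.8 units.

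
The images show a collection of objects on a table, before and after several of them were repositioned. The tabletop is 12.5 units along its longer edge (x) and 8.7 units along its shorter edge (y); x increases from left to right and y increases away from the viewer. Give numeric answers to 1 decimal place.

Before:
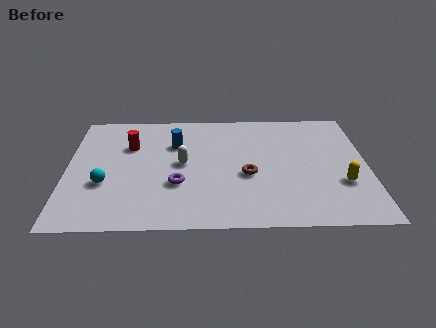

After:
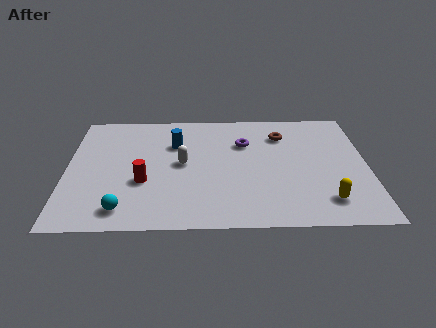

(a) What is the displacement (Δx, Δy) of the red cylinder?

(0.6, -2.7)

The red cylinder was at about (2.6, 5.9) and moved to about (3.2, 3.2).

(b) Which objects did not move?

the blue cylinder and the white capsule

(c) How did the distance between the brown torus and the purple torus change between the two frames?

-1.3

Before: roughly 3.0 units apart; after: 1.7. That's 1.3 units closer together.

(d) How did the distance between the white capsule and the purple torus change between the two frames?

+1.5

They were about 1.5 units apart before and 3.0 after — 1.5 units further apart.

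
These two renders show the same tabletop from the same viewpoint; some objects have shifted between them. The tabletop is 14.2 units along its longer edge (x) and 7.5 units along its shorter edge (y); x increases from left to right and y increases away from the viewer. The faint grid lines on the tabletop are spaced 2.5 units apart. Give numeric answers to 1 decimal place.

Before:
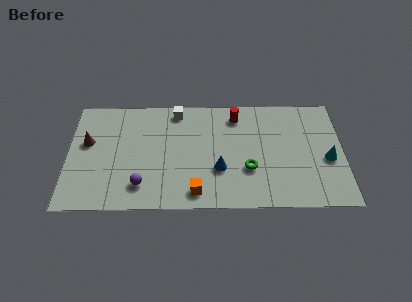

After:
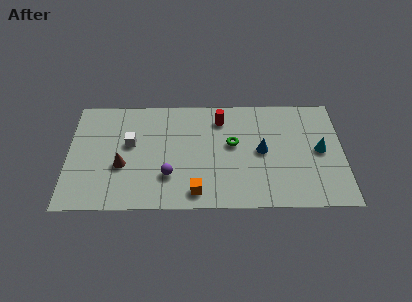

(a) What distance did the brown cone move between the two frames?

2.4

The brown cone moved from about (1.0, 4.5) to (2.8, 2.9), a distance of √(1.8² + 1.6²) ≈ 2.4.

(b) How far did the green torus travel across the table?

1.9

From (9.3, 2.6) to (8.5, 4.3), the green torus covered √(0.8² + 1.7²) ≈ 1.9 units.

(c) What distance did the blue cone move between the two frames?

2.5

The blue cone moved from about (7.8, 2.6) to (10.0, 3.8), a distance of √(2.2² + 1.2²) ≈ 2.5.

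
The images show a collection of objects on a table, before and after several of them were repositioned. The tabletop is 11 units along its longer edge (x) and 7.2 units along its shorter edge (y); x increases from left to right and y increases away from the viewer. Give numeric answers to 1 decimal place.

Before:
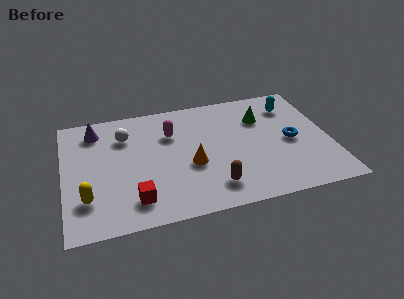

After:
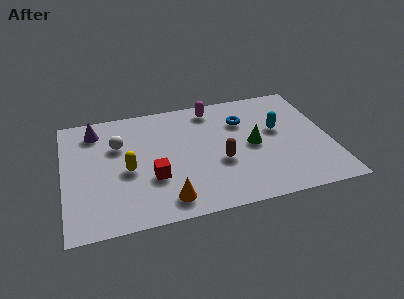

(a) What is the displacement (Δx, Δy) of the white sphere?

(-0.3, -0.5)

From the two frames, the white sphere sits at roughly (2.6, 5.3) before and (2.3, 4.8) after.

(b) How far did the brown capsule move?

1.5

The brown capsule moved from about (6.0, 1.4) to (6.4, 2.8), a distance of √(0.4² + 1.4²) ≈ 1.5.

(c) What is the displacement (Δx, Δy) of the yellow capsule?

(1.7, 1.3)

The yellow capsule started near (0.9, 1.9) and ended near (2.6, 3.2).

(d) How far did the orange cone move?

2.1

The orange cone moved from about (5.2, 2.9) to (4.1, 1.1), a distance of √(1.1² + 1.8²) ≈ 2.1.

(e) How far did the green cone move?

1.7

The green cone moved from about (8.3, 5.1) to (7.8, 3.5), a distance of √(0.5² + 1.6²) ≈ 1.7.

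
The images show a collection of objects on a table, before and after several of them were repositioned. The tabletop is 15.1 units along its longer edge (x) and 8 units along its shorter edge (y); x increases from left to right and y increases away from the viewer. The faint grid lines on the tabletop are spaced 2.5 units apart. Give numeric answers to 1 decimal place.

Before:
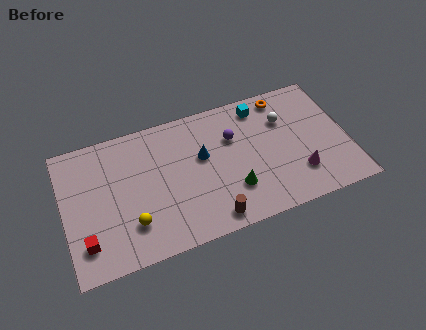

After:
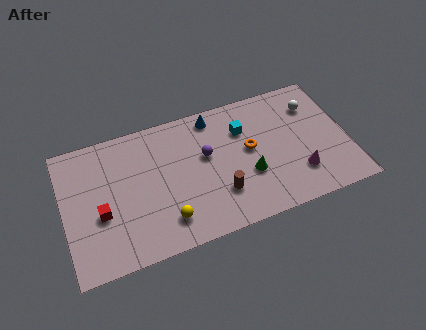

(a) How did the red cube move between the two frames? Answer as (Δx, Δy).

(0.9, 1.4)

The red cube started near (1.0, 1.8) and ended near (1.9, 3.2).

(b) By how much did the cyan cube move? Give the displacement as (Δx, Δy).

(-1.0, -1.1)

The cyan cube was at about (10.7, 6.8) and moved to about (9.7, 5.7).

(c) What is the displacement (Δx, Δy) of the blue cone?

(0.8, 2.2)

From the two frames, the blue cone sits at roughly (7.4, 4.8) before and (8.2, 7.0) after.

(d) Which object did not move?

the magenta cone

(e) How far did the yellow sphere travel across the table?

1.8

From (3.4, 2.1) to (5.2, 1.7), the yellow sphere covered √(1.8² + 0.4²) ≈ 1.8 units.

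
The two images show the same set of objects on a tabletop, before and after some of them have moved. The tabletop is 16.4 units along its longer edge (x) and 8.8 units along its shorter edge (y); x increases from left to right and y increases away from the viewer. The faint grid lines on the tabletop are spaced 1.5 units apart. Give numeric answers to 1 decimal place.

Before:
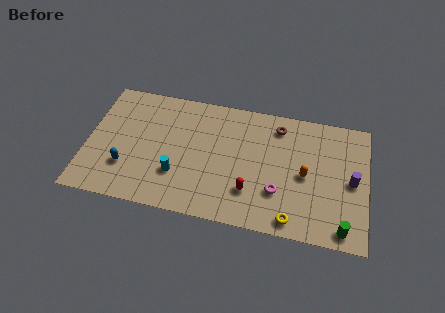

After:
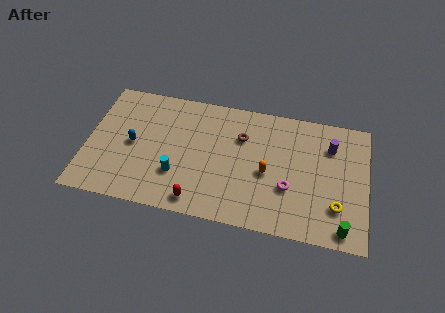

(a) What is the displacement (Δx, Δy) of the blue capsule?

(0.3, 1.7)

The blue capsule started near (2.4, 2.6) and ended near (2.7, 4.3).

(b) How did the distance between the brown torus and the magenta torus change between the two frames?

-0.4

They were about 4.6 units apart before and 4.2 after — 0.4 units closer together.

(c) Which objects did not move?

the green cylinder and the cyan cylinder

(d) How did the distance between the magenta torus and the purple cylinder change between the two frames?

-0.4

Before: roughly 4.5 units apart; after: 4.1. That's 0.4 units closer together.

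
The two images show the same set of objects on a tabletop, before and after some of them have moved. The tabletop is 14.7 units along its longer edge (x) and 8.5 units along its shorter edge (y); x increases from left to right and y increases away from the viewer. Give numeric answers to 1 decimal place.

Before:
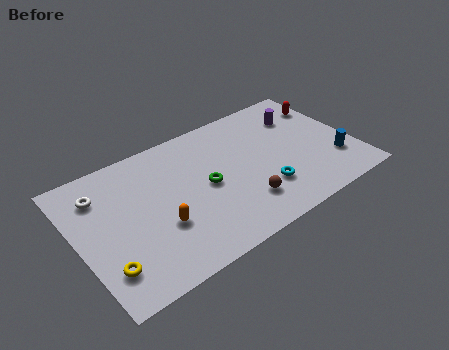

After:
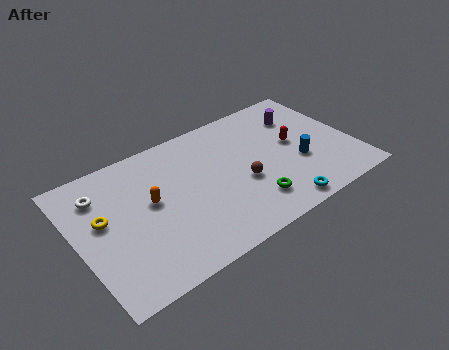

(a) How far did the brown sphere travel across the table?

1.3

The brown sphere was near (8.4, 2.1) before and (8.6, 3.4) after, so it travelled √(0.2² + 1.3²) ≈ 1.3 units.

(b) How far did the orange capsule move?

1.7

From (4.1, 3.0) to (3.9, 4.7), the orange capsule covered √(0.2² + 1.7²) ≈ 1.7 units.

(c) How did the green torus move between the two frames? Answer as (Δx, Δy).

(2.0, -2.3)

From the two frames, the green torus sits at roughly (6.8, 4.2) before and (8.8, 1.9) after.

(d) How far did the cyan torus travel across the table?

1.6

From (9.6, 2.4) to (10.1, 0.9), the cyan torus covered √(0.5² + 1.5²) ≈ 1.6 units.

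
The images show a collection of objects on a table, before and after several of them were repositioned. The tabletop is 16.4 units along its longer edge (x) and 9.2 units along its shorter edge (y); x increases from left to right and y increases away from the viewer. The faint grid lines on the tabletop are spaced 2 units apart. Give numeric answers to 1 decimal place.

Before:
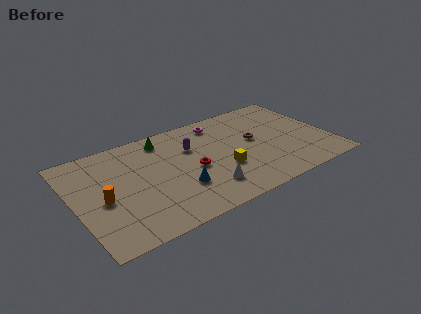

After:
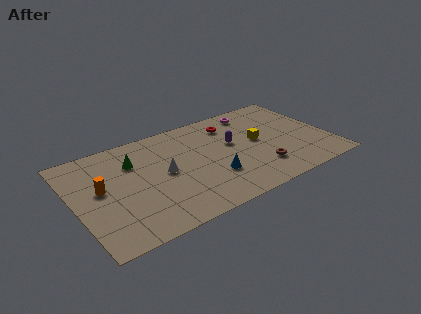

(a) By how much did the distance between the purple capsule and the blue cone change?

-0.5

The distance was about 3.5 in the first image and 3.0 in the second, so they moved 0.5 units closer together.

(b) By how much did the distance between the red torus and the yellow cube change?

+0.8

Before: roughly 2.0 units apart; after: 2.8. That's 0.8 units further apart.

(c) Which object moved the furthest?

the red torus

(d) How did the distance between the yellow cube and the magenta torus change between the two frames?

-1.5

The distance was about 4.5 in the first image and 3.0 in the second, so they moved 1.5 units closer together.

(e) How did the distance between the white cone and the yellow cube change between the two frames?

+4.4

The distance was about 1.8 in the first image and 6.2 in the second, so they moved 4.4 units further apart.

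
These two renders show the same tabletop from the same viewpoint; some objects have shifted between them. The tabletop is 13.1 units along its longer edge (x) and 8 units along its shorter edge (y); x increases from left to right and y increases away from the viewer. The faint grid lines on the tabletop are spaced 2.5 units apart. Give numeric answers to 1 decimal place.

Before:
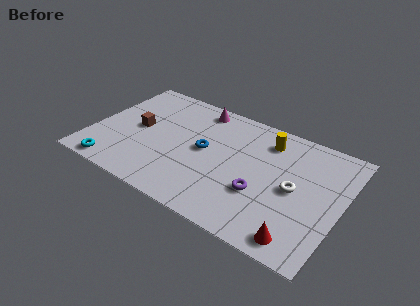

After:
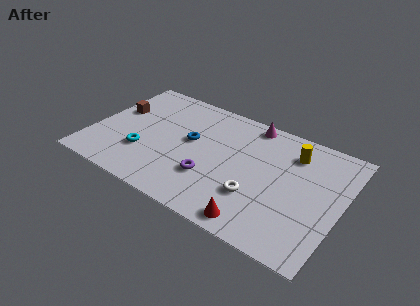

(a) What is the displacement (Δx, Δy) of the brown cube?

(-1.3, 0.8)

The brown cube started near (2.3, 4.1) and ended near (1.0, 4.9).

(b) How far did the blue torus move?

0.9

From (5.9, 4.2) to (5.1, 4.5), the blue torus covered √(0.8² + 0.3²) ≈ 0.9 units.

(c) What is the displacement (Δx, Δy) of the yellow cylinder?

(1.4, -0.2)

The yellow cylinder was at about (8.9, 6.4) and moved to about (10.3, 6.2).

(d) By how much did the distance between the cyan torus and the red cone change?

-3.3

They were about 9.8 units apart before and 6.5 after — 3.3 units closer together.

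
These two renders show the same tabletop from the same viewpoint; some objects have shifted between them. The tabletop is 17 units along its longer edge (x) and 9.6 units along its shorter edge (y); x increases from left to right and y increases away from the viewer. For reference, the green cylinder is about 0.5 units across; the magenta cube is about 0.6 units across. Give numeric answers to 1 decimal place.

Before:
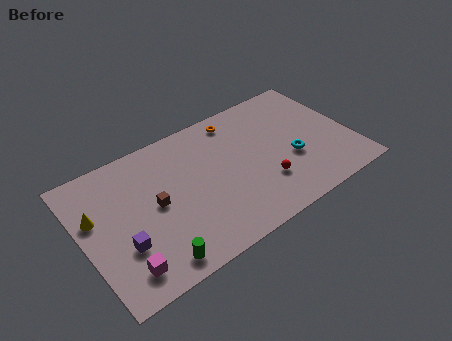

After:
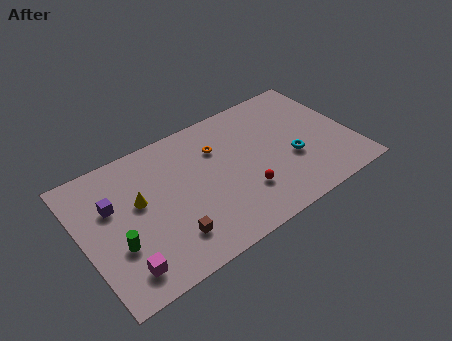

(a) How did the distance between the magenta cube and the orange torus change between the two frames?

-2.1

They were about 10.6 units apart before and 8.5 after — 2.1 units closer together.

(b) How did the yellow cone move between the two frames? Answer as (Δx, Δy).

(2.7, -0.4)

From the two frames, the yellow cone sits at roughly (0.9, 6.0) before and (3.6, 5.6) after.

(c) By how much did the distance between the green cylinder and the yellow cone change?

-2.8

They were about 5.6 units apart before and 2.8 after — 2.8 units closer together.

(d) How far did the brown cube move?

2.7

From (4.5, 4.9) to (5.0, 2.2), the brown cube covered √(0.5² + 2.7²) ≈ 2.7 units.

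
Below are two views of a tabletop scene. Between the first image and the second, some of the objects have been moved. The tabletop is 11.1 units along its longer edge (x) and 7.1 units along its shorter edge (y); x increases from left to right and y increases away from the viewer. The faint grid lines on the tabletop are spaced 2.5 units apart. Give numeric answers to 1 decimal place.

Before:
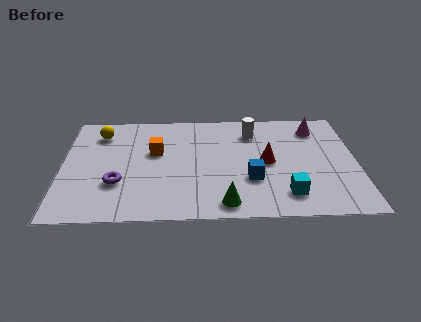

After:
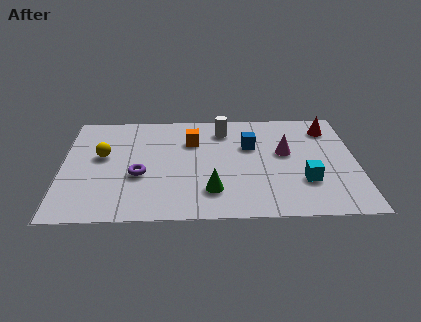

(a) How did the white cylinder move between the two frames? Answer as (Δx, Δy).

(-1.1, 0.2)

The white cylinder started near (7.2, 5.5) and ended near (6.1, 5.7).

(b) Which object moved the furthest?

the red cone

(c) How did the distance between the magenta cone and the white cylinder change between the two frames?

+0.4

The distance was about 2.4 in the first image and 2.8 in the second, so they moved 0.4 units further apart.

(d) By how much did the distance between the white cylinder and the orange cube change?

-2.5

They were about 3.9 units apart before and 1.4 after — 2.5 units closer together.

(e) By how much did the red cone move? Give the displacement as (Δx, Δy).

(2.4, 2.2)

The red cone started near (7.7, 3.5) and ended near (10.1, 5.7).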